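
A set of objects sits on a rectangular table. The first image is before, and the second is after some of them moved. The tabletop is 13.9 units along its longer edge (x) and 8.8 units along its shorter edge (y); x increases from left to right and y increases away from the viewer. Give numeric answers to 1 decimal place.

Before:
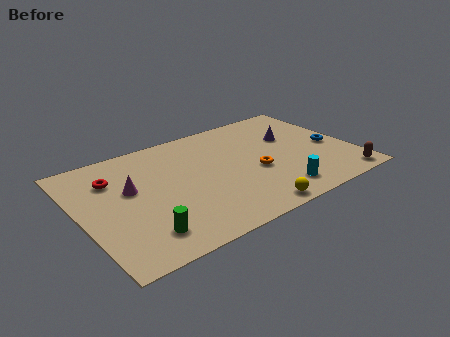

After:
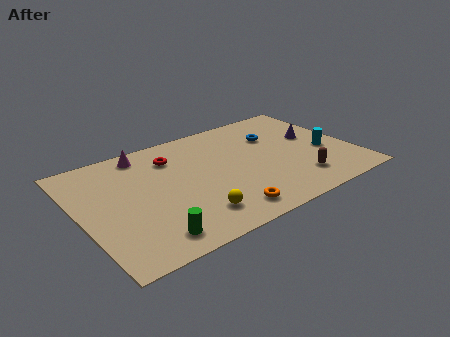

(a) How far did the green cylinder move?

0.5

The green cylinder was near (2.6, 1.7) before and (2.9, 1.3) after, so it travelled √(0.3² + 0.4²) ≈ 0.5 units.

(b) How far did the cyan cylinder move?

3.7

From (9.5, 1.5) to (12.5, 3.6), the cyan cylinder covered √(3.0² + 2.1²) ≈ 3.7 units.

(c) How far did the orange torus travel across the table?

3.1

The orange torus moved from about (8.8, 3.6) to (6.7, 1.3), a distance of √(2.1² + 2.3²) ≈ 3.1.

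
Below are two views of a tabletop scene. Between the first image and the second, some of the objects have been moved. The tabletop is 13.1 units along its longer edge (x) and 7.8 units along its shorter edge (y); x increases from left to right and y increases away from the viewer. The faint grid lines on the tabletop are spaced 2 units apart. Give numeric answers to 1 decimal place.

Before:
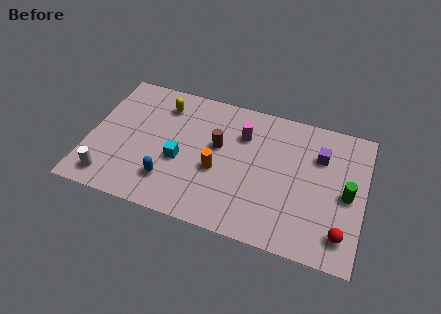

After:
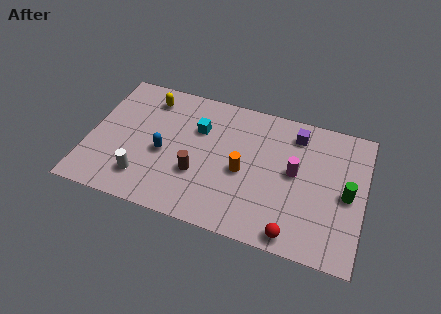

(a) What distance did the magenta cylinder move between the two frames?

3.0

The magenta cylinder moved from about (7.2, 5.6) to (9.8, 4.2), a distance of √(2.6² + 1.4²) ≈ 3.0.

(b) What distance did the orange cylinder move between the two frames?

1.2

From (6.2, 3.2) to (7.4, 3.5), the orange cylinder covered √(1.2² + 0.3²) ≈ 1.2 units.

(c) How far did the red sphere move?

2.3

From (12.2, 1.5) to (10.0, 0.8), the red sphere covered √(2.2² + 0.7²) ≈ 2.3 units.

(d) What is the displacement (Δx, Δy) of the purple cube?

(-1.2, 0.9)

The purple cube was at about (10.9, 5.5) and moved to about (9.7, 6.4).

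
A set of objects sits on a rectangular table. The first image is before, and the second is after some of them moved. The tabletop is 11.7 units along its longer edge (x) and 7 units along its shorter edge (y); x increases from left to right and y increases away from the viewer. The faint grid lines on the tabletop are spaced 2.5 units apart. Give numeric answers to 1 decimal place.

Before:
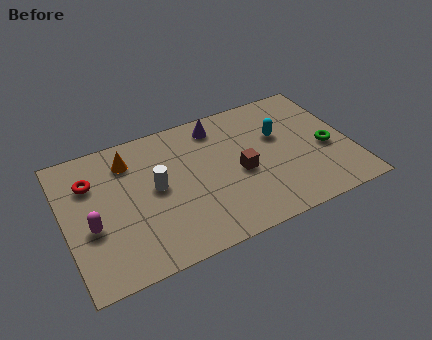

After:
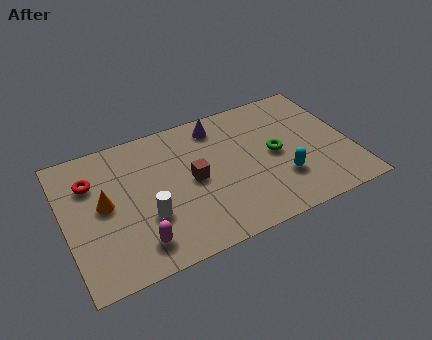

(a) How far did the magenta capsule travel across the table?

2.3

From (1.0, 2.8) to (2.7, 1.3), the magenta capsule covered √(1.7² + 1.5²) ≈ 2.3 units.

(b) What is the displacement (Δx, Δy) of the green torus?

(-2.1, 0.5)

The green torus started near (10.7, 3.0) and ended near (8.6, 3.5).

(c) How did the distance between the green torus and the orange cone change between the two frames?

-1.3

The distance was about 8.3 in the first image and 7.0 in the second, so they moved 1.3 units closer together.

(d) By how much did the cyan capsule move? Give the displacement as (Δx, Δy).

(-0.2, -2.3)

The cyan capsule started near (8.9, 4.4) and ended near (8.7, 2.1).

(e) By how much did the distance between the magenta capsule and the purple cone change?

-0.3

The distance was about 6.3 in the first image and 6.0 in the second, so they moved 0.3 units closer together.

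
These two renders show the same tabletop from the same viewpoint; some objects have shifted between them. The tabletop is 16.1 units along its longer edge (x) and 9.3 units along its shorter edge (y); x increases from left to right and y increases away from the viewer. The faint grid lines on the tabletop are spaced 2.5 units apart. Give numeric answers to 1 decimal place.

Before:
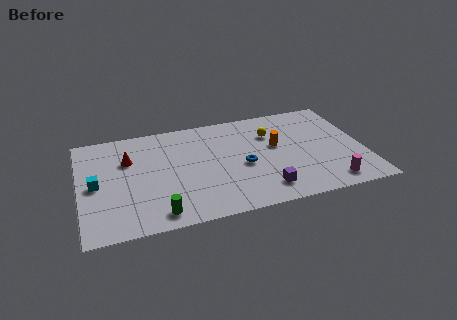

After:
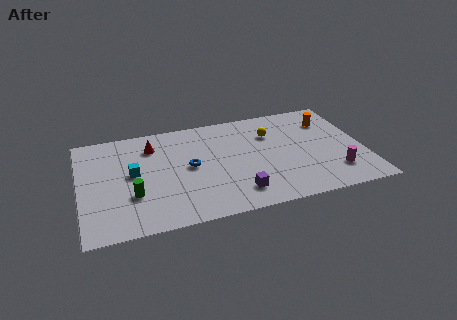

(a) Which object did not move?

the yellow sphere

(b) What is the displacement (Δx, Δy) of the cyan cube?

(2.1, 0.5)

The cyan cube was at about (0.9, 4.5) and moved to about (3.0, 5.0).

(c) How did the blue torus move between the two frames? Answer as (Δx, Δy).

(-3.0, 0.7)

The blue torus was at about (9.2, 4.1) and moved to about (6.2, 4.8).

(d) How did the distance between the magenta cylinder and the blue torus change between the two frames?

+3.0

Before: roughly 5.5 units apart; after: 8.5. That's 3.0 units further apart.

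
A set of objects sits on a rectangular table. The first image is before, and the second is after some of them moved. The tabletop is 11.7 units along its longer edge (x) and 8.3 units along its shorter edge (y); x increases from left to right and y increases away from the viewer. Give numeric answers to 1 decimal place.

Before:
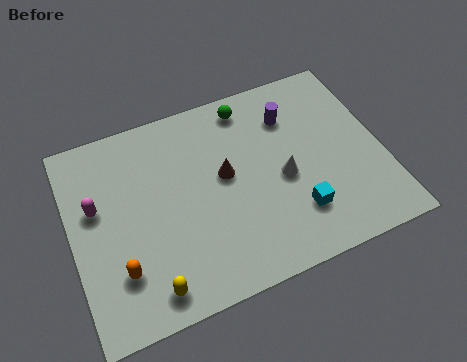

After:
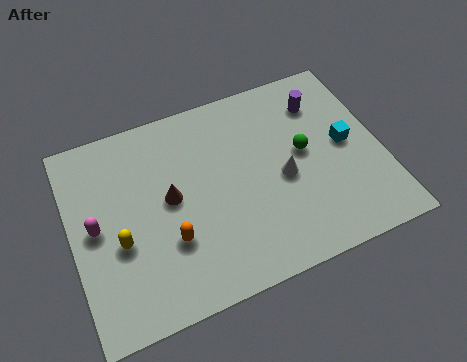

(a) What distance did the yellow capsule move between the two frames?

2.4

From (2.6, 1.1) to (1.7, 3.3), the yellow capsule covered √(0.9² + 2.2²) ≈ 2.4 units.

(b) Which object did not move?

the white cone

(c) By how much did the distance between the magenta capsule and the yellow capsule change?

-3.0

Before: roughly 4.2 units apart; after: 1.2. That's 3.0 units closer together.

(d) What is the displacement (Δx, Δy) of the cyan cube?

(2.2, 2.2)

From the two frames, the cyan cube sits at roughly (8.2, 2.1) before and (10.4, 4.3) after.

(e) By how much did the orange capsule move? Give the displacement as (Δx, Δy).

(1.9, 0.5)

The orange capsule started near (1.6, 2.2) and ended near (3.5, 2.7).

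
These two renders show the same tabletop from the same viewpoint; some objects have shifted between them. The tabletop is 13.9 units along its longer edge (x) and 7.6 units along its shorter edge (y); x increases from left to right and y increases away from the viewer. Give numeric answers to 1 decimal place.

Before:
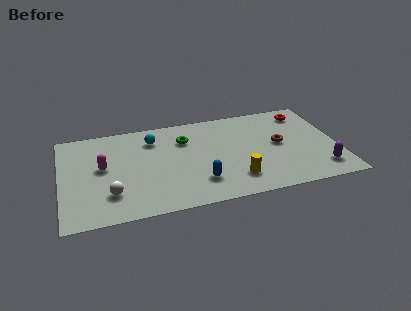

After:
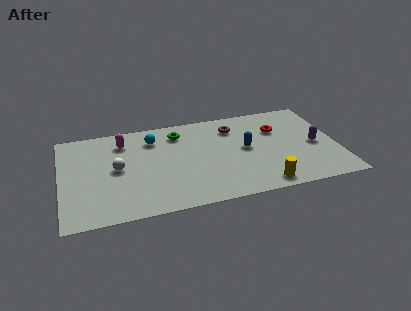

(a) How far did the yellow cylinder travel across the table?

1.5

From (8.6, 1.7) to (9.9, 0.9), the yellow cylinder covered √(1.3² + 0.8²) ≈ 1.5 units.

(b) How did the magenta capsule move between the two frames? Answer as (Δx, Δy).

(1.1, 1.8)

The magenta capsule started near (2.1, 4.2) and ended near (3.2, 6.0).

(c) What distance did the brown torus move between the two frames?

2.9

The brown torus was near (11.0, 4.0) before and (8.8, 5.9) after, so it travelled √(2.2² + 1.9²) ≈ 2.9 units.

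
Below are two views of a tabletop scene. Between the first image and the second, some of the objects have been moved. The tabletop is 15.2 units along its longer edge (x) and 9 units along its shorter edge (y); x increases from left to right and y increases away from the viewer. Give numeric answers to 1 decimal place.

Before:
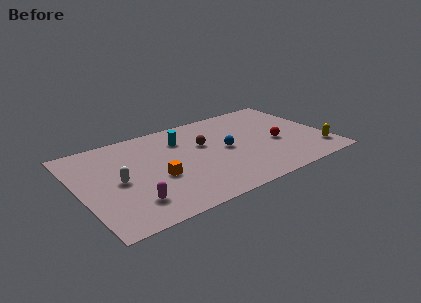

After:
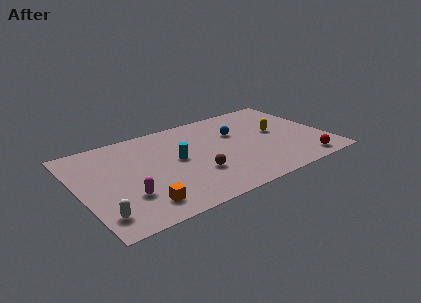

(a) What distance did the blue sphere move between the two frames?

1.7

The blue sphere moved from about (9.0, 4.5) to (9.9, 5.9), a distance of √(0.9² + 1.4²) ≈ 1.7.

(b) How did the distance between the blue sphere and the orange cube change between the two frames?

+3.4

The distance was about 4.5 in the first image and 7.9 in the second, so they moved 3.4 units further apart.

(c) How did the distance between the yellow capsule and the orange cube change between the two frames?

-0.4

The distance was about 10.0 in the first image and 9.6 in the second, so they moved 0.4 units closer together.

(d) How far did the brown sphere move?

2.8

The brown sphere was near (7.8, 5.6) before and (6.9, 2.9) after, so it travelled √(0.9² + 2.7²) ≈ 2.8 units.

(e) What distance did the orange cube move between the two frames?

2.4

The orange cube moved from about (4.6, 3.6) to (3.3, 1.6), a distance of √(1.3² + 2.0²) ≈ 2.4.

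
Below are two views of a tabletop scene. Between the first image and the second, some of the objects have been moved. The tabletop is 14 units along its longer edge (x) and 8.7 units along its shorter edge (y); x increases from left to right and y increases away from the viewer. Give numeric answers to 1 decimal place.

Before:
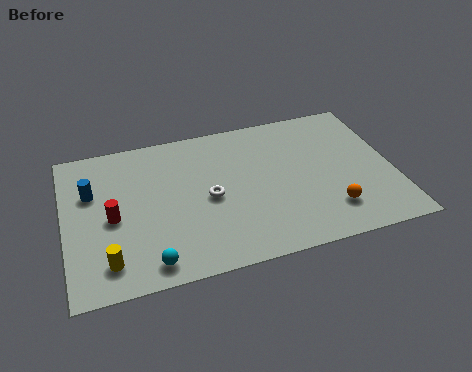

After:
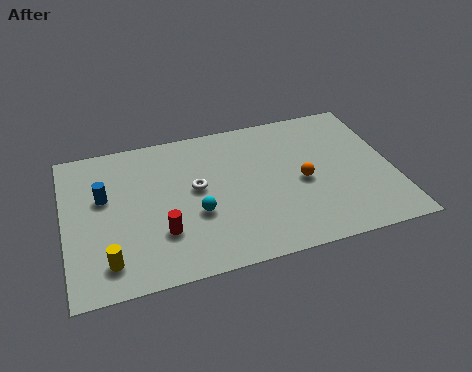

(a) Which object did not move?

the yellow cylinder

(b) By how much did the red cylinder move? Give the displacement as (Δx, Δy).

(2.0, -1.4)

From the two frames, the red cylinder sits at roughly (2.0, 4.0) before and (4.0, 2.6) after.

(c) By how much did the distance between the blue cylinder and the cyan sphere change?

-0.8

Before: roughly 5.1 units apart; after: 4.3. That's 0.8 units closer together.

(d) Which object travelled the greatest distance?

the cyan sphere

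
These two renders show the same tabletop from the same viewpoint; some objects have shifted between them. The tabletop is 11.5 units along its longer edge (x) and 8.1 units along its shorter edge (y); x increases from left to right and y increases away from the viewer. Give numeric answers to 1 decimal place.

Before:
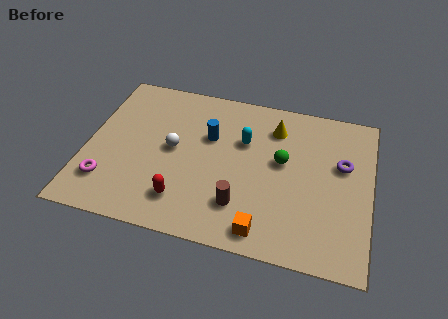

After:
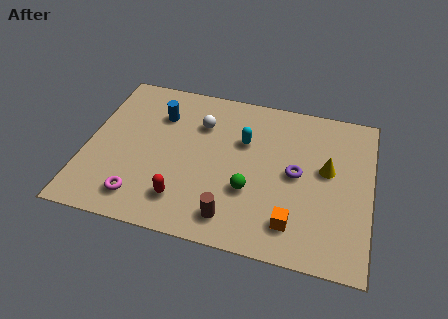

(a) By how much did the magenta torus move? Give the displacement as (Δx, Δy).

(1.4, -0.5)

The magenta torus was at about (1.0, 1.9) and moved to about (2.4, 1.4).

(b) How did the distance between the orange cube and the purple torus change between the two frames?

-2.4

They were about 4.9 units apart before and 2.5 after — 2.4 units closer together.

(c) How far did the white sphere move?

1.9

The white sphere moved from about (3.5, 4.2) to (4.5, 5.8), a distance of √(1.0² + 1.6²) ≈ 1.9.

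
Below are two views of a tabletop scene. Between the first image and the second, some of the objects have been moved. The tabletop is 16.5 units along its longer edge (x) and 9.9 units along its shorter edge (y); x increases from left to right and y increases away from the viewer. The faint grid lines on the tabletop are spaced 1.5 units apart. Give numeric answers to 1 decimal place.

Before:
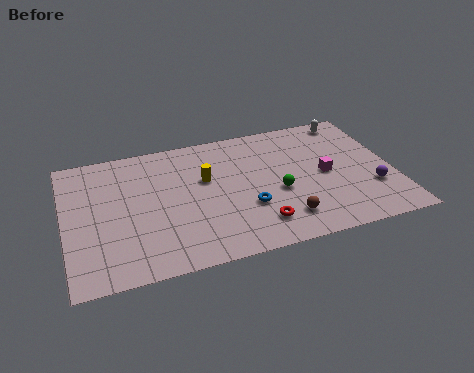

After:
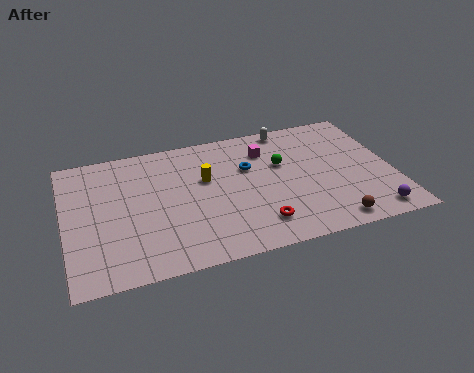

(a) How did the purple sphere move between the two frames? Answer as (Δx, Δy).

(-0.2, -1.9)

From the two frames, the purple sphere sits at roughly (15.3, 3.1) before and (15.1, 1.2) after.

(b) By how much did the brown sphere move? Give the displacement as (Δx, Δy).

(2.3, -0.9)

From the two frames, the brown sphere sits at roughly (10.7, 2.0) before and (13.0, 1.1) after.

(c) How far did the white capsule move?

3.2

From (14.8, 8.8) to (11.6, 9.0), the white capsule covered √(3.2² + 0.2²) ≈ 3.2 units.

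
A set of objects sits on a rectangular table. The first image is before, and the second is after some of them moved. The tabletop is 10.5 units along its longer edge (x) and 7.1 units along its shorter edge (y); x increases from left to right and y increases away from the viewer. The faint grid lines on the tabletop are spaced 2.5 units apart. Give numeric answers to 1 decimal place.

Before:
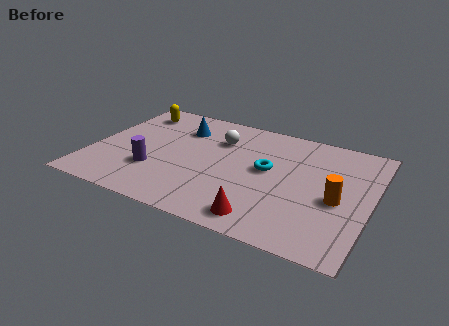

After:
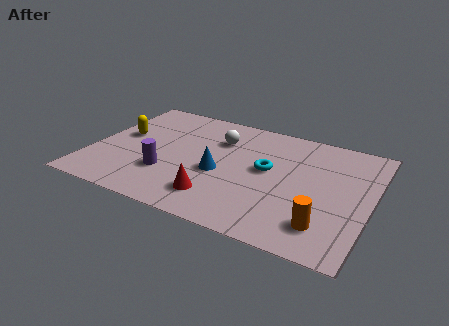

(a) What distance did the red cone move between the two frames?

1.9

From (6.8, 1.0) to (5.0, 1.5), the red cone covered √(1.8² + 0.5²) ≈ 1.9 units.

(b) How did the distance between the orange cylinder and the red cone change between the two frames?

+0.7

The distance was about 3.3 in the first image and 4.0 in the second, so they moved 0.7 units further apart.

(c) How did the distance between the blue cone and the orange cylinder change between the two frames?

-2.2

Before: roughly 6.6 units apart; after: 4.4. That's 2.2 units closer together.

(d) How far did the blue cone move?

2.9

The blue cone moved from about (3.1, 5.3) to (4.9, 3.0), a distance of √(1.8² + 2.3²) ≈ 2.9.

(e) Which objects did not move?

the white sphere and the cyan torus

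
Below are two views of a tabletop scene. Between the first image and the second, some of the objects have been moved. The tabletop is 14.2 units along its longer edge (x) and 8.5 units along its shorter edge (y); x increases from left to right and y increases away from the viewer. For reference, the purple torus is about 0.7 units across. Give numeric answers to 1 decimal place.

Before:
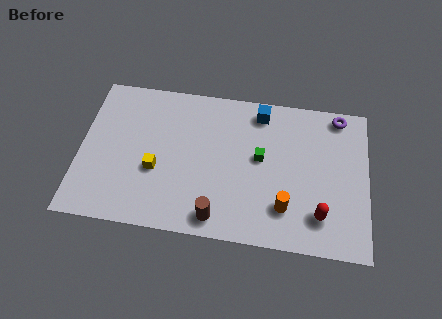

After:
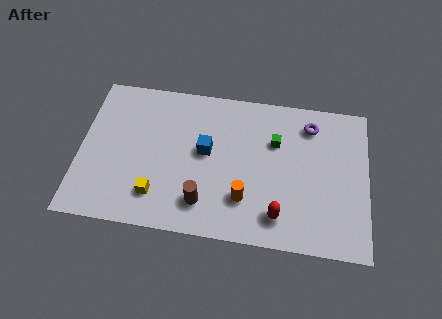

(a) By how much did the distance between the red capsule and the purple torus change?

-0.3

Before: roughly 5.8 units apart; after: 5.5. That's 0.3 units closer together.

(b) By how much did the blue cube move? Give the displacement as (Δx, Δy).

(-2.6, -2.6)

From the two frames, the blue cube sits at roughly (8.8, 7.3) before and (6.2, 4.7) after.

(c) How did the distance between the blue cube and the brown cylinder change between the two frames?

-3.6

Before: roughly 6.5 units apart; after: 2.9. That's 3.6 units closer together.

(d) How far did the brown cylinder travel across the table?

1.0

The brown cylinder was near (6.9, 1.1) before and (6.2, 1.8) after, so it travelled √(0.7² + 0.7²) ≈ 1.0 units.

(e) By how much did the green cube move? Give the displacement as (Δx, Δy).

(0.7, 1.0)

The green cube was at about (8.9, 4.7) and moved to about (9.6, 5.7).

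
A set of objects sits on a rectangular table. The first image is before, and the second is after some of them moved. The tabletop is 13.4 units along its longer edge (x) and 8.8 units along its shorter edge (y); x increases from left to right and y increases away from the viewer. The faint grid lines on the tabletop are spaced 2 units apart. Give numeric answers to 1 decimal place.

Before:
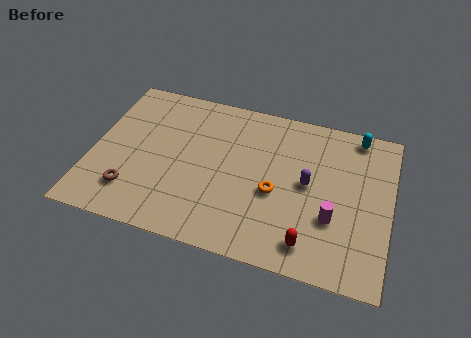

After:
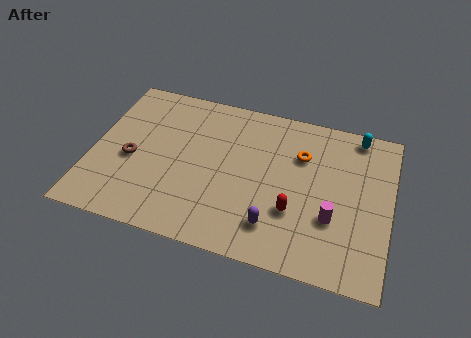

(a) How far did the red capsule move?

1.7

The red capsule moved from about (10.0, 1.4) to (9.2, 2.9), a distance of √(0.8² + 1.5²) ≈ 1.7.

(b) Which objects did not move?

the magenta cylinder and the cyan capsule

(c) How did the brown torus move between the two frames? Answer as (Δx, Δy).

(-0.2, 1.8)

From the two frames, the brown torus sits at roughly (2.0, 2.0) before and (1.8, 3.8) after.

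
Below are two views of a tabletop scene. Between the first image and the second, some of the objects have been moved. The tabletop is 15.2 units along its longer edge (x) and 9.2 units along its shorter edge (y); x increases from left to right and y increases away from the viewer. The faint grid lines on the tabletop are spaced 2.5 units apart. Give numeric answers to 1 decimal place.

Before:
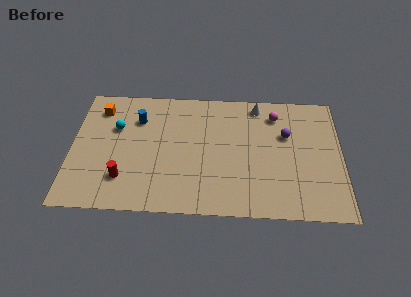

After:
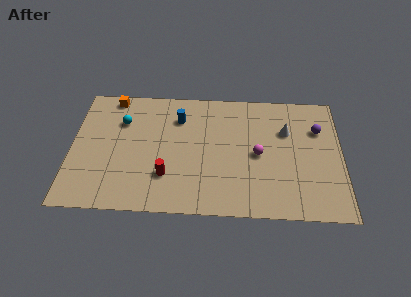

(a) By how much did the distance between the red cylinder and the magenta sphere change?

-4.5

The distance was about 9.9 in the first image and 5.4 in the second, so they moved 4.5 units closer together.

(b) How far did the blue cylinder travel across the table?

2.3

From (3.7, 6.7) to (6.0, 6.9), the blue cylinder covered √(2.3² + 0.2²) ≈ 2.3 units.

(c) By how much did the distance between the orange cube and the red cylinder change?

+1.2

They were about 5.3 units apart before and 6.5 after — 1.2 units further apart.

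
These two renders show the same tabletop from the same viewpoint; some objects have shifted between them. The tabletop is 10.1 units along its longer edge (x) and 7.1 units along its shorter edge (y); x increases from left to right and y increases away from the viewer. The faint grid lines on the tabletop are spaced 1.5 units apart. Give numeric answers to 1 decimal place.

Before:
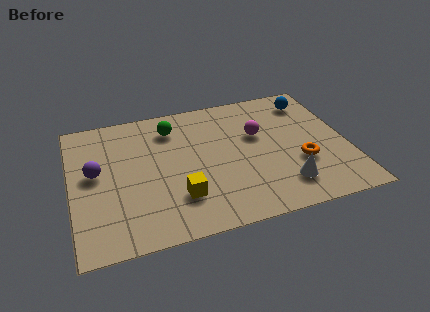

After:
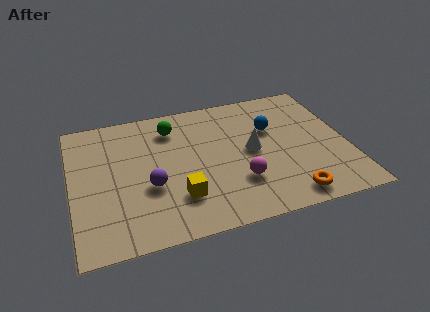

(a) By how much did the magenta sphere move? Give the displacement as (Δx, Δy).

(-0.9, -2.3)

From the two frames, the magenta sphere sits at roughly (6.9, 4.4) before and (6.0, 2.1) after.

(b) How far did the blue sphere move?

2.0

The blue sphere was near (9.0, 5.8) before and (7.4, 4.6) after, so it travelled √(1.6² + 1.2²) ≈ 2.0 units.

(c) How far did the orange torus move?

1.7

The orange torus moved from about (8.3, 2.5) to (7.7, 0.9), a distance of √(0.6² + 1.6²) ≈ 1.7.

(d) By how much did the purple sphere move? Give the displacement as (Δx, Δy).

(1.9, -1.2)

From the two frames, the purple sphere sits at roughly (0.9, 3.9) before and (2.8, 2.7) after.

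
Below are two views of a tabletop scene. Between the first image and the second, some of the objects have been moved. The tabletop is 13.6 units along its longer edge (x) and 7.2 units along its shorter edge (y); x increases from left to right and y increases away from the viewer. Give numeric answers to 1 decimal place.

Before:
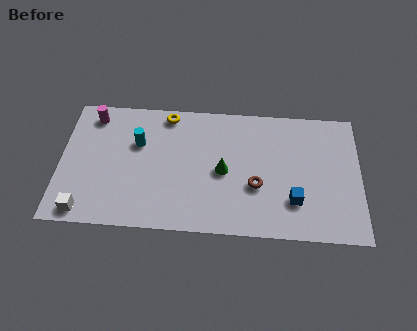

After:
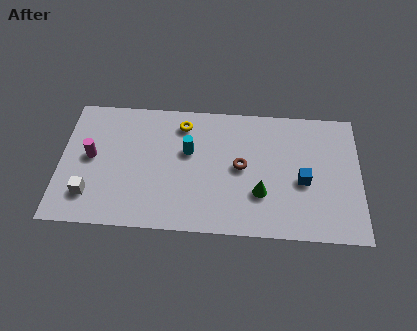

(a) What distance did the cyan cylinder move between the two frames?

2.3

From (3.5, 4.7) to (5.8, 4.4), the cyan cylinder covered √(2.3² + 0.3²) ≈ 2.3 units.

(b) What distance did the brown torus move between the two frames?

1.2

The brown torus was near (8.9, 2.7) before and (8.2, 3.7) after, so it travelled √(0.7² + 1.0²) ≈ 1.2 units.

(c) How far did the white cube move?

0.9

From (1.2, 0.8) to (1.4, 1.7), the white cube covered √(0.2² + 0.9²) ≈ 0.9 units.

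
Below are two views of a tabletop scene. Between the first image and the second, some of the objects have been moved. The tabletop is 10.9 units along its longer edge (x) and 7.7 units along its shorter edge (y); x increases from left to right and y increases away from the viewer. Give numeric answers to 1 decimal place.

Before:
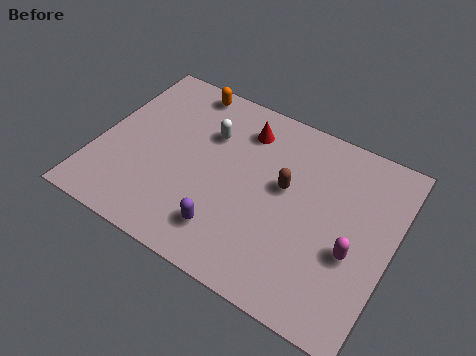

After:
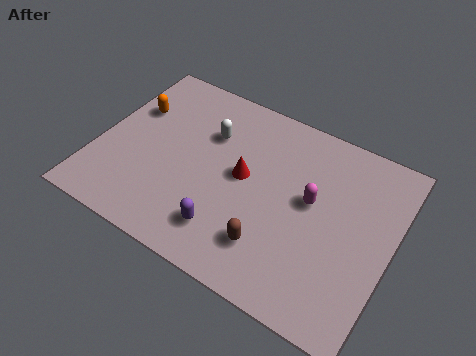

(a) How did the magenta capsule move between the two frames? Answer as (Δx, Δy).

(-1.7, 1.3)

The magenta capsule started near (9.6, 3.0) and ended near (7.9, 4.3).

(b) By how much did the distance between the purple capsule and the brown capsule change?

-1.7

The distance was about 3.3 in the first image and 1.6 in the second, so they moved 1.7 units closer together.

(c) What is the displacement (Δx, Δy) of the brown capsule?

(-0.1, -2.6)

The brown capsule started near (6.9, 4.4) and ended near (6.8, 1.8).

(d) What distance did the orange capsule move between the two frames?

2.5

From (2.7, 6.9) to (1.0, 5.1), the orange capsule covered √(1.7² + 1.8²) ≈ 2.5 units.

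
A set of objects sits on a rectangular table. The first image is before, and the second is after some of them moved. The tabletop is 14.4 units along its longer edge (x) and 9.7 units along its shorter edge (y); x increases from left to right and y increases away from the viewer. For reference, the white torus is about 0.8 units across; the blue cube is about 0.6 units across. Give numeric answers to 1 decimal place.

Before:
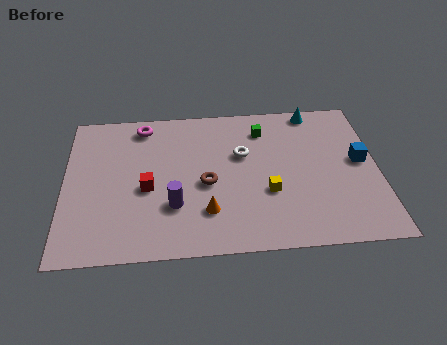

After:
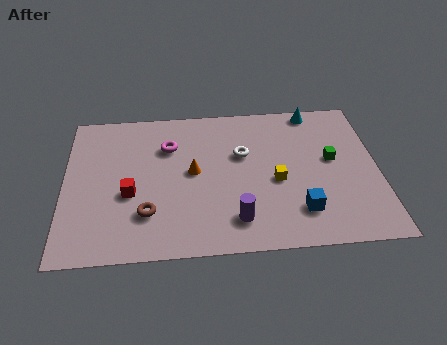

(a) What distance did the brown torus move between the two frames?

3.2

The brown torus was near (6.5, 4.3) before and (3.8, 2.6) after, so it travelled √(2.7² + 1.7²) ≈ 3.2 units.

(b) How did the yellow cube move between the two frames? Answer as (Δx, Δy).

(0.4, 0.7)

The yellow cube started near (9.3, 3.5) and ended near (9.7, 4.2).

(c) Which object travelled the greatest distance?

the blue cube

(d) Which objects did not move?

the cyan cone and the white torus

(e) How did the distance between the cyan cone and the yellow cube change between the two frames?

-0.8

They were about 5.8 units apart before and 5.0 after — 0.8 units closer together.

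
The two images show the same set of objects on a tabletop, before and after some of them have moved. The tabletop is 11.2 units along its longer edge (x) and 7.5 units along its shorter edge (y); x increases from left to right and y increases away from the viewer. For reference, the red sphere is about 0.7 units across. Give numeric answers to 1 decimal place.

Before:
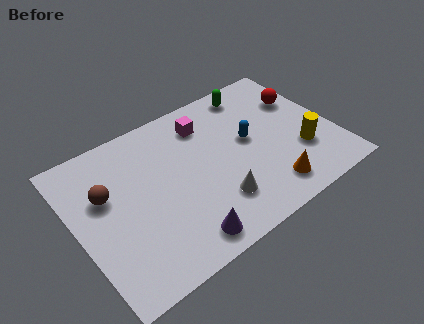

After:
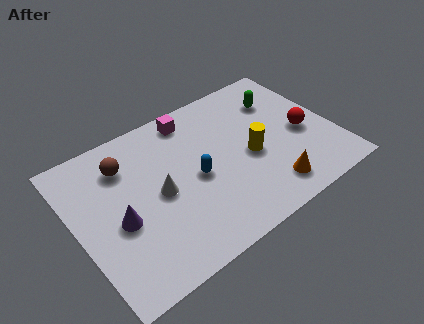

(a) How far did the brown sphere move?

1.4

The brown sphere was near (1.4, 4.7) before and (2.4, 5.7) after, so it travelled √(1.0² + 1.0²) ≈ 1.4 units.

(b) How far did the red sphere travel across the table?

1.8

The red sphere moved from about (10.2, 5.1) to (9.9, 3.3), a distance of √(0.3² + 1.8²) ≈ 1.8.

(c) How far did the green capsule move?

1.4

From (8.3, 6.5) to (9.3, 5.5), the green capsule covered √(1.0² + 1.0²) ≈ 1.4 units.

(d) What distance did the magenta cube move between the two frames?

0.8

From (6.0, 5.9) to (5.5, 6.5), the magenta cube covered √(0.5² + 0.6²) ≈ 0.8 units.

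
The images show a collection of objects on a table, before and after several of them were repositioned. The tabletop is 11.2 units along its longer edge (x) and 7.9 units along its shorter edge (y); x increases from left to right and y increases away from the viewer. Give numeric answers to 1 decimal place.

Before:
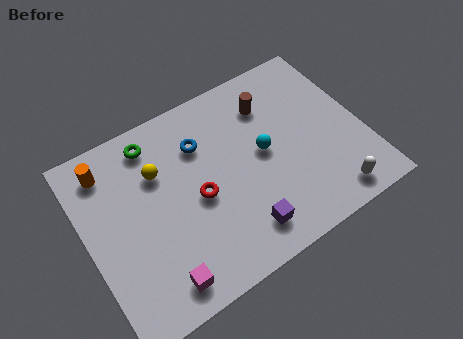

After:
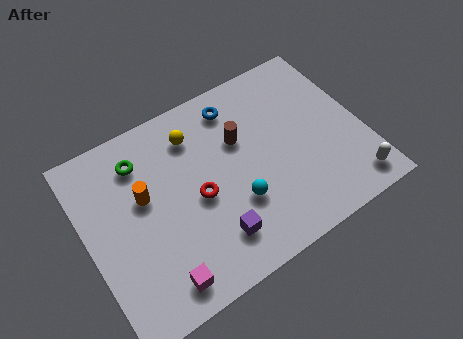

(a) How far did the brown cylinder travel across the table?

1.7

From (7.8, 6.0) to (6.4, 5.1), the brown cylinder covered √(1.4² + 0.9²) ≈ 1.7 units.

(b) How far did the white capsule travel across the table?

0.9

From (9.4, 1.0) to (10.3, 1.1), the white capsule covered √(0.9² + 0.1²) ≈ 0.9 units.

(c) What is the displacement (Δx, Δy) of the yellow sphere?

(1.6, 0.8)

The yellow sphere started near (3.1, 5.4) and ended near (4.7, 6.2).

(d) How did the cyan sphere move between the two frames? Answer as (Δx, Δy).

(-1.4, -1.5)

From the two frames, the cyan sphere sits at roughly (7.2, 4.1) before and (5.8, 2.6) after.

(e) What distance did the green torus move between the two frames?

0.8

The green torus was near (3.1, 6.7) before and (2.5, 6.2) after, so it travelled √(0.6² + 0.5²) ≈ 0.8 units.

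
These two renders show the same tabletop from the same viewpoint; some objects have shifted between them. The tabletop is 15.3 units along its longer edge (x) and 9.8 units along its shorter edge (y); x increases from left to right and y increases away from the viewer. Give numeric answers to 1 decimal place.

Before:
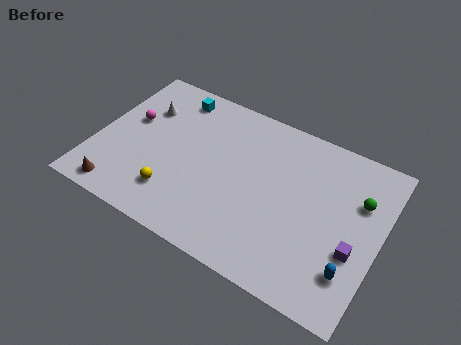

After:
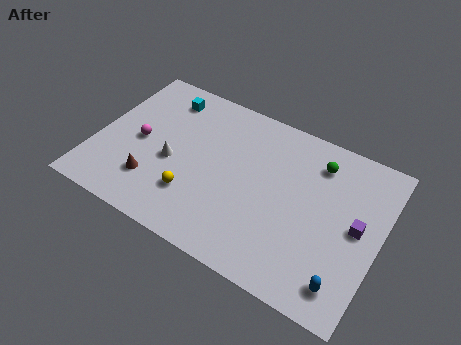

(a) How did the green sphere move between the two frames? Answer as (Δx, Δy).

(-2.4, 1.2)

The green sphere was at about (14.0, 6.6) and moved to about (11.6, 7.8).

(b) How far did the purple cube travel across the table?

1.4

From (14.1, 3.6) to (14.1, 5.0), the purple cube covered √(0.0² + 1.4²) ≈ 1.4 units.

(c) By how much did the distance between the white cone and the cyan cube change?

+2.0

They were about 2.1 units apart before and 4.1 after — 2.0 units further apart.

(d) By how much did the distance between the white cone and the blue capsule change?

-2.7

They were about 12.7 units apart before and 10.0 after — 2.7 units closer together.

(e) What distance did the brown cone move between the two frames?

2.1

From (1.8, 1.1) to (3.4, 2.5), the brown cone covered √(1.6² + 1.4²) ≈ 2.1 units.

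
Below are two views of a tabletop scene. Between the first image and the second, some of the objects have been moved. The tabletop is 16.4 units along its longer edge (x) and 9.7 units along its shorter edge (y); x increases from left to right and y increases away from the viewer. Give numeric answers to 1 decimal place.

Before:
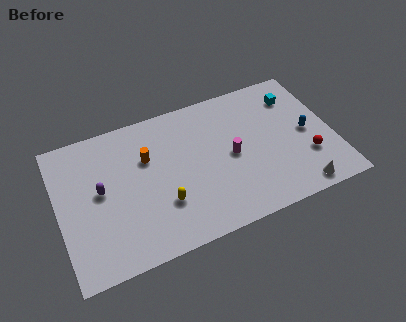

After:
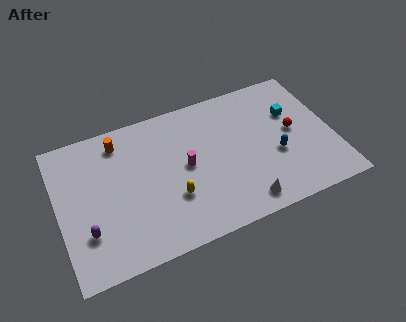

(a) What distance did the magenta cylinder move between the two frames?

2.7

The magenta cylinder was near (10.3, 4.7) before and (7.6, 5.0) after, so it travelled √(2.7² + 0.3²) ≈ 2.7 units.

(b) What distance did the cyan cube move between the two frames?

1.1

The cyan cube was near (14.5, 7.5) before and (14.2, 6.4) after, so it travelled √(0.3² + 1.1²) ≈ 1.1 units.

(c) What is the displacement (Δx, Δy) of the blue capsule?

(-2.0, -0.9)

The blue capsule started near (14.9, 4.7) and ended near (12.9, 3.8).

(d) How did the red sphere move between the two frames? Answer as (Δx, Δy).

(-0.6, 2.1)

From the two frames, the red sphere sits at roughly (14.7, 3.0) before and (14.1, 5.1) after.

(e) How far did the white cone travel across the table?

3.3

The white cone moved from about (13.9, 1.0) to (10.6, 1.3), a distance of √(3.3² + 0.3²) ≈ 3.3.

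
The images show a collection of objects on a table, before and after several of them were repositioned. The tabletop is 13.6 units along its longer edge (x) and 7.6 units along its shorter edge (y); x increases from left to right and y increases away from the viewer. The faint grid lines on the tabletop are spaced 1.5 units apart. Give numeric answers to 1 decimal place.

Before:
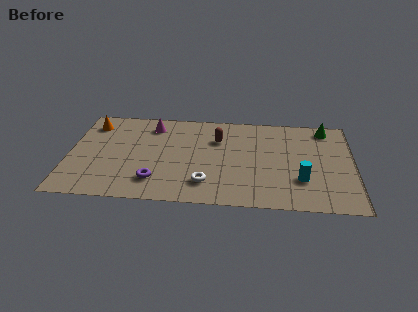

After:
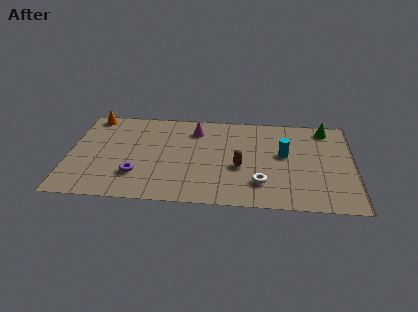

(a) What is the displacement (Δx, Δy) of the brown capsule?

(1.1, -2.2)

From the two frames, the brown capsule sits at roughly (7.1, 5.3) before and (8.2, 3.1) after.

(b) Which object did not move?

the green cone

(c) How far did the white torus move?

2.6

The white torus was near (6.6, 1.7) before and (9.2, 1.9) after, so it travelled √(2.6² + 0.2²) ≈ 2.6 units.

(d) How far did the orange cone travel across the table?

0.7

The orange cone moved from about (1.0, 6.1) to (1.0, 6.8), a distance of √(0.0² + 0.7²) ≈ 0.7.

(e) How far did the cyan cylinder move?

2.2

The cyan cylinder moved from about (11.1, 2.3) to (10.3, 4.3), a distance of √(0.8² + 2.0²) ≈ 2.2.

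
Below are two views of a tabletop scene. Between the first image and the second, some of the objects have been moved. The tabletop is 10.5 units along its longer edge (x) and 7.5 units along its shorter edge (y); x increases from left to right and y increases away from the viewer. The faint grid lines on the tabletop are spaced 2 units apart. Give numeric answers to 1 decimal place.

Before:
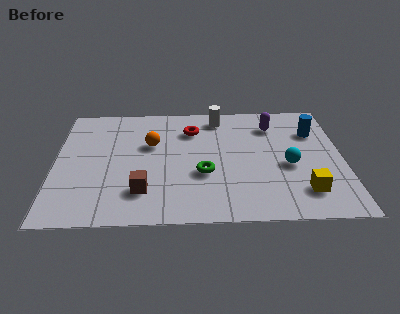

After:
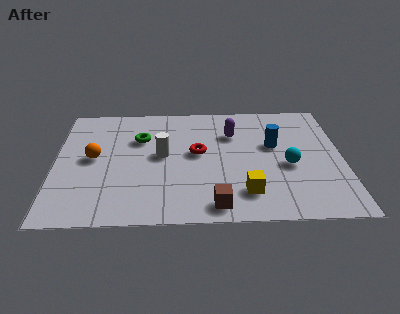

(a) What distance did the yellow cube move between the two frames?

2.1

From (9.0, 1.6) to (6.9, 1.6), the yellow cube covered √(2.1² + 0.0²) ≈ 2.1 units.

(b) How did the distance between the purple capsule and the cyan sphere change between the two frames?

+0.3

They were about 2.6 units apart before and 2.9 after — 0.3 units further apart.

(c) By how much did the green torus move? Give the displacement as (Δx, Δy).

(-2.3, 2.3)

The green torus started near (5.4, 2.8) and ended near (3.1, 5.1).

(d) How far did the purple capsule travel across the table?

1.6

From (8.0, 5.8) to (6.5, 5.3), the purple capsule covered √(1.5² + 0.5²) ≈ 1.6 units.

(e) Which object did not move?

the cyan sphere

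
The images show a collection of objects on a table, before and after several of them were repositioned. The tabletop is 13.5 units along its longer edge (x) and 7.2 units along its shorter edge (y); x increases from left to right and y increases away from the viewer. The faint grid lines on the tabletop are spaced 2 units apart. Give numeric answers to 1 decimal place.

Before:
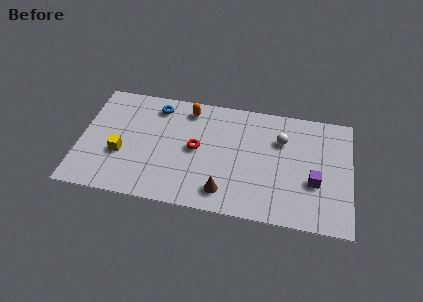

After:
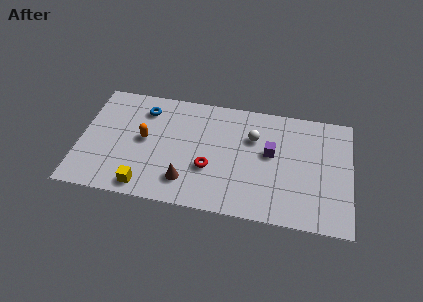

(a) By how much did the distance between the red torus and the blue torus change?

+1.5

Before: roughly 3.1 units apart; after: 4.6. That's 1.5 units further apart.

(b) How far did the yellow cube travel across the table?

2.2

The yellow cube moved from about (2.1, 2.7) to (3.4, 0.9), a distance of √(1.3² + 1.8²) ≈ 2.2.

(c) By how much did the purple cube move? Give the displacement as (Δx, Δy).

(-2.2, 1.4)

The purple cube started near (11.7, 2.7) and ended near (9.5, 4.1).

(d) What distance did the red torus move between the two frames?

1.3

From (5.8, 3.7) to (6.5, 2.6), the red torus covered √(0.7² + 1.1²) ≈ 1.3 units.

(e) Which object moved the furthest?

the orange capsule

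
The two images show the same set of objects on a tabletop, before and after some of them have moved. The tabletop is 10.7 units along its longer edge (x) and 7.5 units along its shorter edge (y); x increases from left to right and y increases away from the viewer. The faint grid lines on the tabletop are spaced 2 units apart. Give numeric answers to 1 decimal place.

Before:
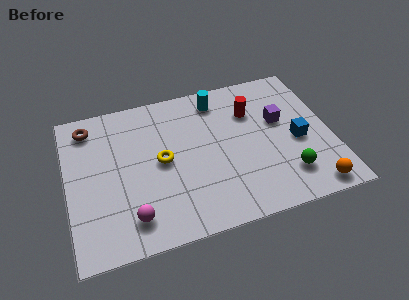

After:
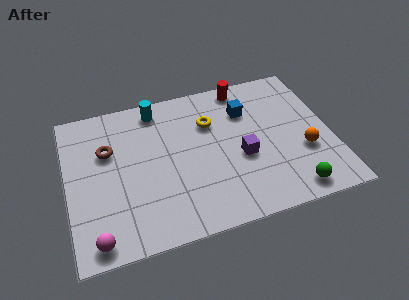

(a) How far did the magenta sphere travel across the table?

1.5

From (2.4, 1.4) to (1.0, 0.8), the magenta sphere covered √(1.4² + 0.6²) ≈ 1.5 units.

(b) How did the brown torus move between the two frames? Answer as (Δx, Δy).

(0.7, -1.4)

From the two frames, the brown torus sits at roughly (1.0, 6.3) before and (1.7, 4.9) after.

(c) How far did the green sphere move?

0.8

The green sphere was near (8.7, 1.7) before and (8.8, 0.9) after, so it travelled √(0.1² + 0.8²) ≈ 0.8 units.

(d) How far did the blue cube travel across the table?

2.8

From (9.3, 3.3) to (7.4, 5.4), the blue cube covered √(1.9² + 2.1²) ≈ 2.8 units.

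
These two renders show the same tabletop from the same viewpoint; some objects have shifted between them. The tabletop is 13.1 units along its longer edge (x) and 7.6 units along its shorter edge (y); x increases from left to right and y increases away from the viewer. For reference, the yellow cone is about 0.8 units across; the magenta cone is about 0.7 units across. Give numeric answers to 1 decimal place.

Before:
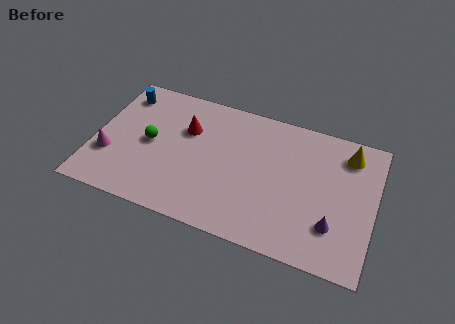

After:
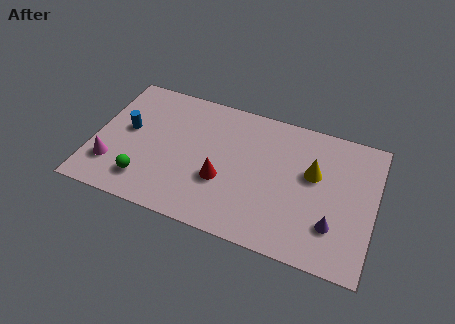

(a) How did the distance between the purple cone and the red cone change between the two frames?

-2.5

The distance was about 7.7 in the first image and 5.2 in the second, so they moved 2.5 units closer together.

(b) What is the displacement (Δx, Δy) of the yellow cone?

(-1.5, -1.6)

From the two frames, the yellow cone sits at roughly (11.7, 6.2) before and (10.2, 4.6) after.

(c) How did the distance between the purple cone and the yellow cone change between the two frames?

-1.4

Before: roughly 4.1 units apart; after: 2.7. That's 1.4 units closer together.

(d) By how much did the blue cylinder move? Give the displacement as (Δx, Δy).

(0.5, -2.0)

From the two frames, the blue cylinder sits at roughly (1.0, 6.2) before and (1.5, 4.2) after.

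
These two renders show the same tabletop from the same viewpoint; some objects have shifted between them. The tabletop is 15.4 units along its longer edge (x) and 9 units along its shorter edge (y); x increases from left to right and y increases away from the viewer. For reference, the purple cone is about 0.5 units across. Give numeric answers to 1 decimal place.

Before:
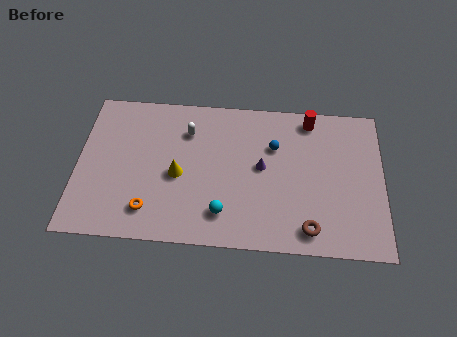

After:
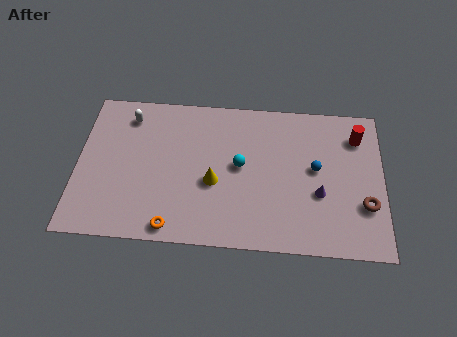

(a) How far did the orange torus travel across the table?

1.5

The orange torus moved from about (3.7, 1.8) to (4.9, 0.9), a distance of √(1.2² + 0.9²) ≈ 1.5.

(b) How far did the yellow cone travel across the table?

1.8

The yellow cone was near (5.1, 4.0) before and (6.9, 3.7) after, so it travelled √(1.8² + 0.3²) ≈ 1.8 units.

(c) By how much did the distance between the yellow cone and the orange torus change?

+0.8

They were about 2.6 units apart before and 3.4 after — 0.8 units further apart.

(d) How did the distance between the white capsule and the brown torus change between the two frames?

+4.6

Before: roughly 8.2 units apart; after: 12.8. That's 4.6 units further apart.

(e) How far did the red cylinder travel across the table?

2.6

The red cylinder was near (11.7, 7.9) before and (14.1, 7.0) after, so it travelled √(2.4² + 0.9²) ≈ 2.6 units.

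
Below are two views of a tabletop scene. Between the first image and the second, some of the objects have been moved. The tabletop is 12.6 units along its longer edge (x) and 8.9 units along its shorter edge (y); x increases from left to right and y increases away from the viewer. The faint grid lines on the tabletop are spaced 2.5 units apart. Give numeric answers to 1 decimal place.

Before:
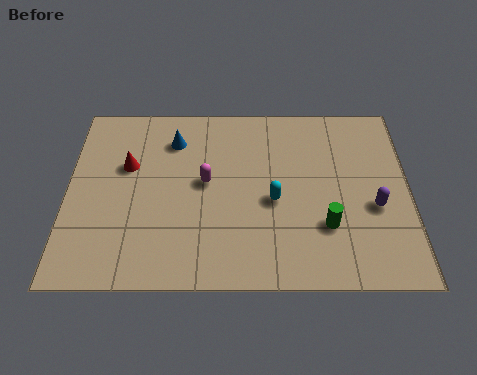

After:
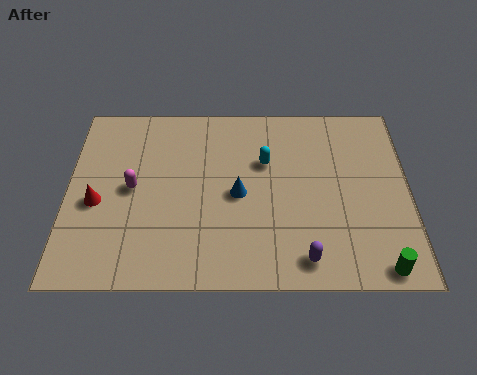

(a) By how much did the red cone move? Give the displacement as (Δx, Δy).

(-1.1, -1.8)

From the two frames, the red cone sits at roughly (2.2, 5.6) before and (1.1, 3.8) after.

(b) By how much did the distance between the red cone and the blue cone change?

+3.1

The distance was about 2.1 in the first image and 5.2 in the second, so they moved 3.1 units further apart.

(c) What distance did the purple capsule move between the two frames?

3.5

From (11.3, 3.6) to (8.7, 1.2), the purple capsule covered √(2.6² + 2.4²) ≈ 3.5 units.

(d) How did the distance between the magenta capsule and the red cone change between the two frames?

-1.5

Before: roughly 3.0 units apart; after: 1.5. That's 1.5 units closer together.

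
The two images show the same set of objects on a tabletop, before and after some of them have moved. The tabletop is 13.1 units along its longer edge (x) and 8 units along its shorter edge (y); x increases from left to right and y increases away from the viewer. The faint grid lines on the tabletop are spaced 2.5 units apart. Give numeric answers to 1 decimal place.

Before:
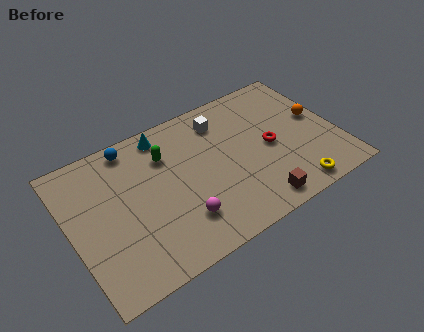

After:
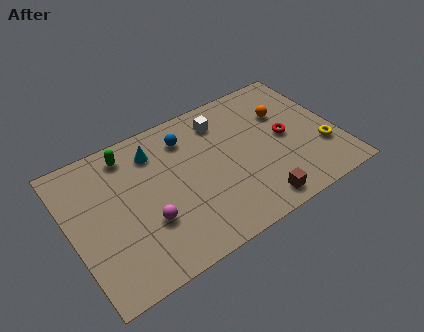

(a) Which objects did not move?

the white cube and the brown cube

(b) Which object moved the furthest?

the blue sphere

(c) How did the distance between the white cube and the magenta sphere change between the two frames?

+0.5

They were about 5.2 units apart before and 5.7 after — 0.5 units further apart.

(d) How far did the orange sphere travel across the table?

1.8

The orange sphere was near (12.3, 4.4) before and (10.8, 5.4) after, so it travelled √(1.5² + 1.0²) ≈ 1.8 units.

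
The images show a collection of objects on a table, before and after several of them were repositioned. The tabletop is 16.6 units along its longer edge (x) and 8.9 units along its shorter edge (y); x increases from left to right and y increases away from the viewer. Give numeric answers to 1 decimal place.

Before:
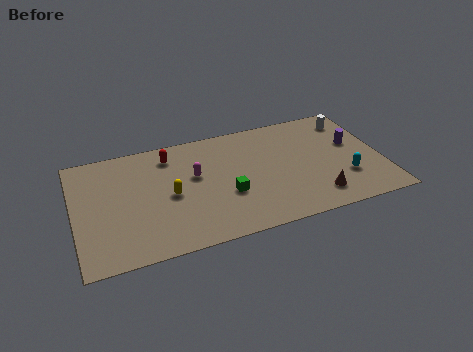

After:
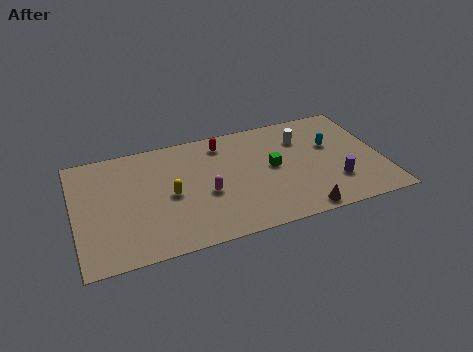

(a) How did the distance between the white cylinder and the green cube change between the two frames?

-5.7

Before: roughly 8.2 units apart; after: 2.5. That's 5.7 units closer together.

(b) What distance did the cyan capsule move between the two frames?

2.8

From (14.5, 2.7) to (14.0, 5.5), the cyan capsule covered √(0.5² + 2.8²) ≈ 2.8 units.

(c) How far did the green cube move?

3.0

From (8.1, 3.3) to (10.7, 4.7), the green cube covered √(2.6² + 1.4²) ≈ 3.0 units.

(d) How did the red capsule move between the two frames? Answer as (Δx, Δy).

(2.9, 0.1)

From the two frames, the red capsule sits at roughly (5.3, 7.3) before and (8.2, 7.4) after.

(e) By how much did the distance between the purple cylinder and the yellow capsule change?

-1.2

The distance was about 10.2 in the first image and 9.0 in the second, so they moved 1.2 units closer together.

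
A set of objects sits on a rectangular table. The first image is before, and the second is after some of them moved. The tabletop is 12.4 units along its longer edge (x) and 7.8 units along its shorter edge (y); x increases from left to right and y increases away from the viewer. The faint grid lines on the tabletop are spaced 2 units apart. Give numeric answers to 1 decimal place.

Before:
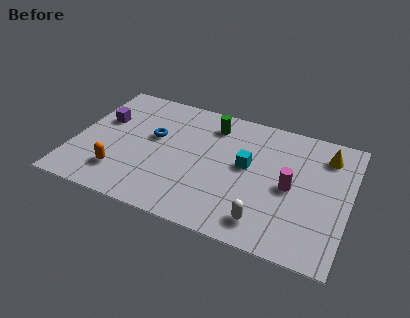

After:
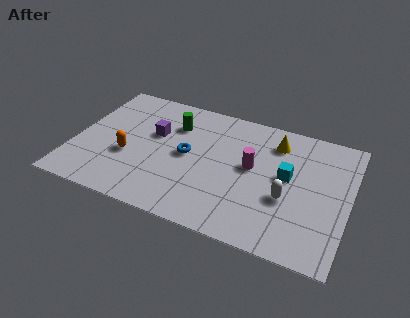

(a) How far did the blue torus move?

1.7

From (3.5, 4.6) to (5.1, 4.0), the blue torus covered √(1.6² + 0.6²) ≈ 1.7 units.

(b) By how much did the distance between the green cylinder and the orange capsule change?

-2.6

They were about 5.8 units apart before and 3.2 after — 2.6 units closer together.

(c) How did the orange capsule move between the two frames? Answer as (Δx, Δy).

(0.2, 1.2)

The orange capsule started near (2.3, 1.8) and ended near (2.5, 3.0).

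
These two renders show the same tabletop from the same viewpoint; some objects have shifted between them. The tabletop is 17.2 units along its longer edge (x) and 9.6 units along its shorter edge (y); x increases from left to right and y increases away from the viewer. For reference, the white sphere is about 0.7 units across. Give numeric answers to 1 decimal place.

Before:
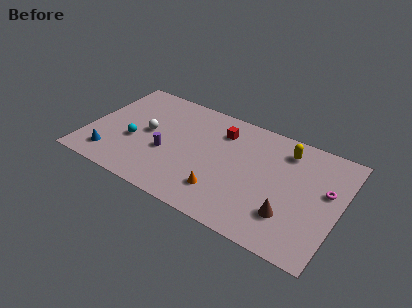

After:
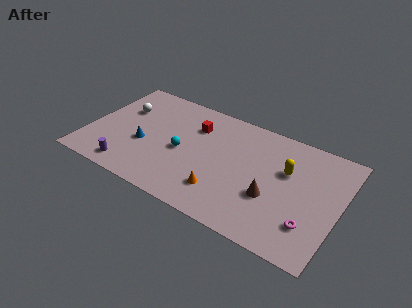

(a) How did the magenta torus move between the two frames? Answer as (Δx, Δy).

(-0.7, -3.2)

The magenta torus started near (16.2, 5.7) and ended near (15.5, 2.5).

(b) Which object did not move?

the orange cone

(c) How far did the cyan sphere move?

3.4

From (3.2, 3.8) to (6.5, 4.4), the cyan sphere covered √(3.3² + 0.6²) ≈ 3.4 units.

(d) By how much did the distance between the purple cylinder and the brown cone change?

+1.1

Before: roughly 8.7 units apart; after: 9.8. That's 1.1 units further apart.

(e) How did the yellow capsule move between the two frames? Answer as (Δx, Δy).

(0.3, -1.7)

The yellow capsule was at about (13.2, 7.8) and moved to about (13.5, 6.1).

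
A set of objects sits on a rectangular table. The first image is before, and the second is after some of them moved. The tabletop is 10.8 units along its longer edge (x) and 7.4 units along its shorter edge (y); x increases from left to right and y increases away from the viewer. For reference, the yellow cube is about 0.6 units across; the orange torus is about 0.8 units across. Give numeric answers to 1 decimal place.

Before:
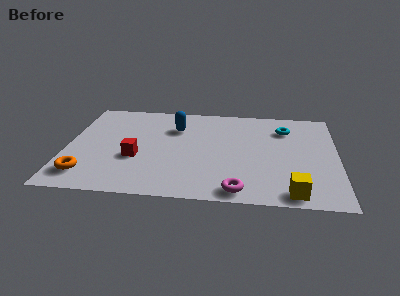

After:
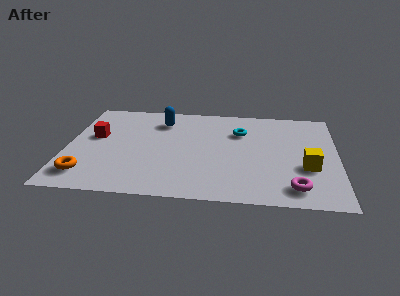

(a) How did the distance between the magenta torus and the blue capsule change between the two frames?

+1.9

They were about 5.2 units apart before and 7.1 after — 1.9 units further apart.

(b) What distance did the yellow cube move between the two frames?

2.0

From (9.0, 0.8) to (9.6, 2.7), the yellow cube covered √(0.6² + 1.9²) ≈ 2.0 units.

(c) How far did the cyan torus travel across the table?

1.8

From (8.7, 5.6) to (6.9, 5.2), the cyan torus covered √(1.8² + 0.4²) ≈ 1.8 units.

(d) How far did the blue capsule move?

0.8

The blue capsule moved from about (4.3, 5.3) to (3.7, 5.8), a distance of √(0.6² + 0.5²) ≈ 0.8.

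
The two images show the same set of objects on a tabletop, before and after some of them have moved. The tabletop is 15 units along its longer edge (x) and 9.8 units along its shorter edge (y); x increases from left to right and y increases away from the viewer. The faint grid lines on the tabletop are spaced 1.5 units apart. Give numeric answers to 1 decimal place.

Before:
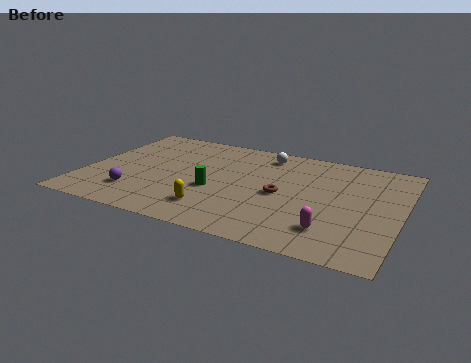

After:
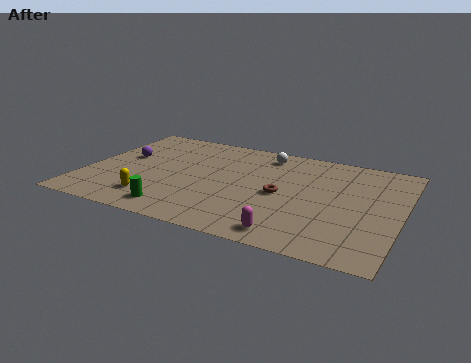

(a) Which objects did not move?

the white sphere and the brown torus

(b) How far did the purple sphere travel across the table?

3.6

The purple sphere moved from about (2.7, 2.3) to (1.6, 5.7), a distance of √(1.1² + 3.4²) ≈ 3.6.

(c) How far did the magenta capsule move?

2.1

From (12.0, 2.2) to (10.2, 1.2), the magenta capsule covered √(1.8² + 1.0²) ≈ 2.1 units.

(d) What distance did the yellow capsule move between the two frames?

2.9

The yellow capsule moved from about (6.5, 2.1) to (3.6, 2.0), a distance of √(2.9² + 0.1²) ≈ 2.9.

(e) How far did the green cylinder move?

2.9

From (6.3, 3.9) to (4.8, 1.4), the green cylinder covered √(1.5² + 2.5²) ≈ 2.9 units.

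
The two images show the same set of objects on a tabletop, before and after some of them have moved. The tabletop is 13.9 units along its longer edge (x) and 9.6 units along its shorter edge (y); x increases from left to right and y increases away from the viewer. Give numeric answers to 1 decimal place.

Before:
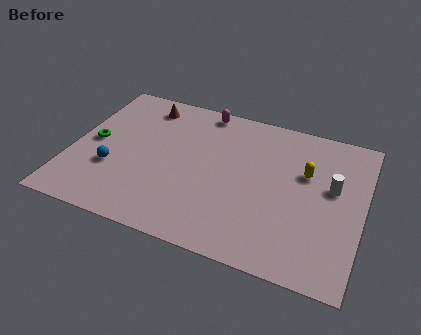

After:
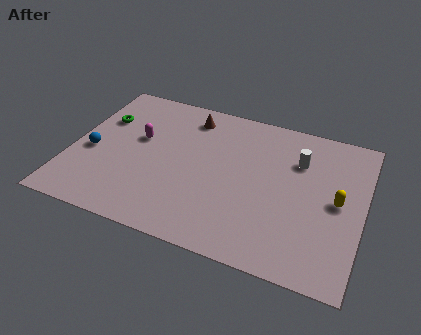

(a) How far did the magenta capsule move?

4.1

From (5.9, 8.7) to (3.1, 5.7), the magenta capsule covered √(2.8² + 3.0²) ≈ 4.1 units.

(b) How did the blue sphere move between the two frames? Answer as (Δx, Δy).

(-1.1, 0.8)

The blue sphere was at about (2.1, 3.3) and moved to about (1.0, 4.1).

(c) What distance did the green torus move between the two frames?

1.7

From (1.0, 4.8) to (1.2, 6.5), the green torus covered √(0.2² + 1.7²) ≈ 1.7 units.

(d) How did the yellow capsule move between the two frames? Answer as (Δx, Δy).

(1.6, -1.3)

From the two frames, the yellow capsule sits at roughly (11.1, 6.1) before and (12.7, 4.8) after.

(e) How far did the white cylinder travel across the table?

2.1

The white cylinder was near (12.4, 5.6) before and (10.7, 6.8) after, so it travelled √(1.7² + 1.2²) ≈ 2.1 units.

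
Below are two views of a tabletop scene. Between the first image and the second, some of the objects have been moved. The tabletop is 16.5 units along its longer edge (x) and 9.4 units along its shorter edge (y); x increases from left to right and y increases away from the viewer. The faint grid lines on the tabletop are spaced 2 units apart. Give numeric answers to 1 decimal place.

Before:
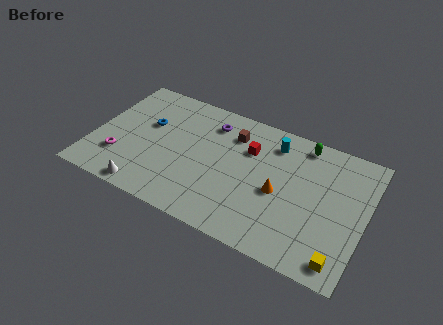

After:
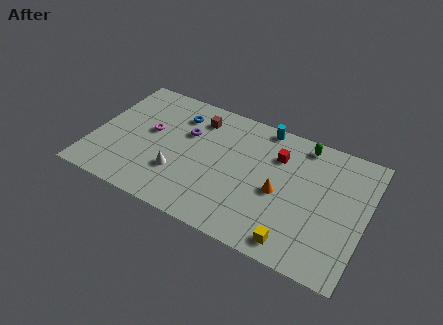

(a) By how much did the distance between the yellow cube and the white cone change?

-4.2

Before: roughly 11.7 units apart; after: 7.5. That's 4.2 units closer together.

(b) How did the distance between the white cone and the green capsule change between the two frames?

-2.6

They were about 11.4 units apart before and 8.8 after — 2.6 units closer together.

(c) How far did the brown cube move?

2.2

The brown cube moved from about (8.2, 7.2) to (6.0, 7.5), a distance of √(2.2² + 0.3²) ≈ 2.2.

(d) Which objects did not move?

the green capsule and the orange cone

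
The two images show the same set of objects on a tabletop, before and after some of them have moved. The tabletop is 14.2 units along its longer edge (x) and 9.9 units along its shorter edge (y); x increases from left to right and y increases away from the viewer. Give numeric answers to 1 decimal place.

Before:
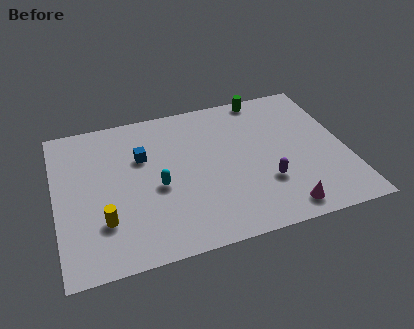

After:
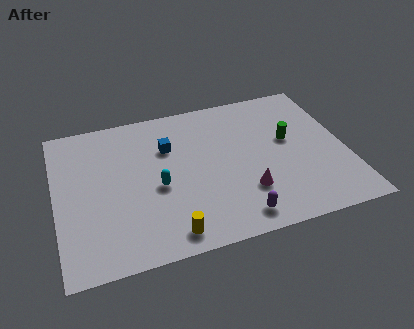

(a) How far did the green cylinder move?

3.5

The green cylinder moved from about (10.6, 9.1) to (11.5, 5.7), a distance of √(0.9² + 3.4²) ≈ 3.5.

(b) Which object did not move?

the cyan capsule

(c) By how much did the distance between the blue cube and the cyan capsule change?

+0.3

They were about 2.3 units apart before and 2.6 after — 0.3 units further apart.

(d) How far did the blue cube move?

1.3

The blue cube moved from about (4.3, 6.5) to (5.6, 6.8), a distance of √(1.3² + 0.3²) ≈ 1.3.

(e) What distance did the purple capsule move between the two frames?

2.4

The purple capsule was near (10.1, 3.1) before and (8.5, 1.3) after, so it travelled √(1.6² + 1.8²) ≈ 2.4 units.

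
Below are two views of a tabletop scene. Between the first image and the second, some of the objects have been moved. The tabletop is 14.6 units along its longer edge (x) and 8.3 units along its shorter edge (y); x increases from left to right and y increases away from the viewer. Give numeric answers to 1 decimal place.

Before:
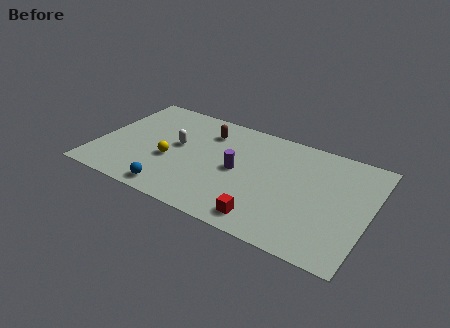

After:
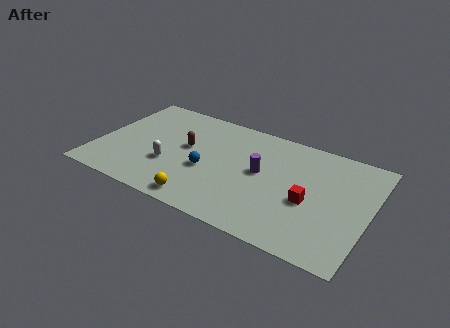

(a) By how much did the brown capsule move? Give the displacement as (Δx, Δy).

(-0.9, -1.7)

The brown capsule was at about (5.6, 6.4) and moved to about (4.7, 4.7).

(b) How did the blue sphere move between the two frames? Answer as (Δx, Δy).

(1.5, 2.4)

From the two frames, the blue sphere sits at roughly (4.5, 1.0) before and (6.0, 3.4) after.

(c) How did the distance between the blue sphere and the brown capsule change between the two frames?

-3.7

They were about 5.5 units apart before and 1.8 after — 3.7 units closer together.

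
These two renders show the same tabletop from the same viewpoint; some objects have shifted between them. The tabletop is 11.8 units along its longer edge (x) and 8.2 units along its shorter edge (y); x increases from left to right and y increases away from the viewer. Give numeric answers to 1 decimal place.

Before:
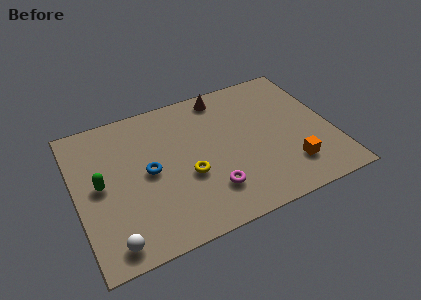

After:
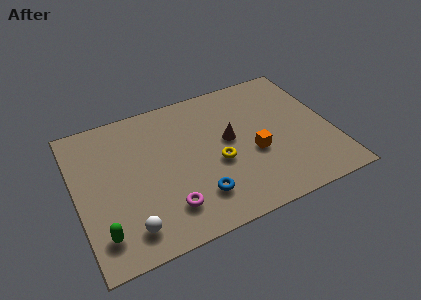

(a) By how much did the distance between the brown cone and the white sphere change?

-2.6

The distance was about 8.5 in the first image and 5.9 in the second, so they moved 2.6 units closer together.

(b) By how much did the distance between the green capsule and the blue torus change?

+2.2

Before: roughly 2.2 units apart; after: 4.4. That's 2.2 units further apart.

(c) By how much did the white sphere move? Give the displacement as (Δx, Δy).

(0.8, 0.4)

The white sphere was at about (1.3, 1.0) and moved to about (2.1, 1.4).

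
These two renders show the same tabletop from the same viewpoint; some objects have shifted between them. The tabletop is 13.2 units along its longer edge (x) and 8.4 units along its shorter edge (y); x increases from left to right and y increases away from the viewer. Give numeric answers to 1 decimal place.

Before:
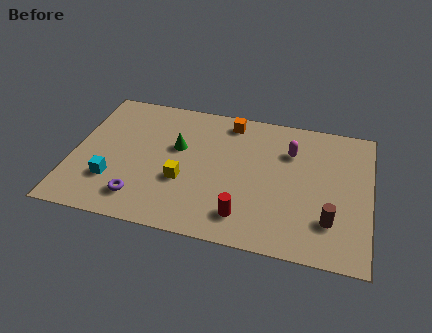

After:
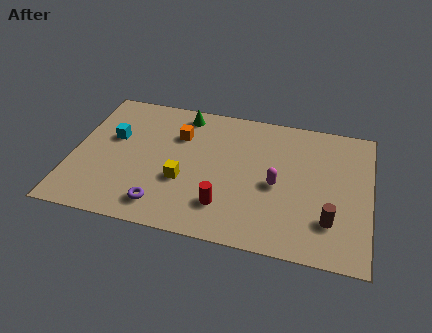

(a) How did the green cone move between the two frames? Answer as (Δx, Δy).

(0.1, 2.2)

From the two frames, the green cone sits at roughly (4.6, 5.1) before and (4.7, 7.3) after.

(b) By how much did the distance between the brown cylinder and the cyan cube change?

+0.6

Before: roughly 9.6 units apart; after: 10.2. That's 0.6 units further apart.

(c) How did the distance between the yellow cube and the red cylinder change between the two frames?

-1.0

Before: roughly 3.2 units apart; after: 2.2. That's 1.0 units closer together.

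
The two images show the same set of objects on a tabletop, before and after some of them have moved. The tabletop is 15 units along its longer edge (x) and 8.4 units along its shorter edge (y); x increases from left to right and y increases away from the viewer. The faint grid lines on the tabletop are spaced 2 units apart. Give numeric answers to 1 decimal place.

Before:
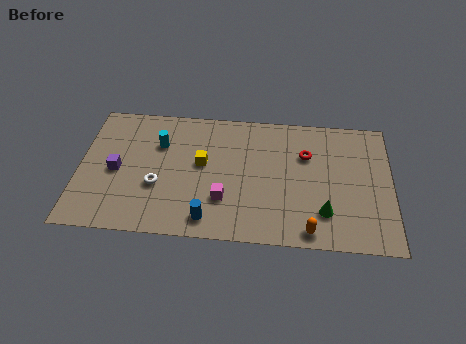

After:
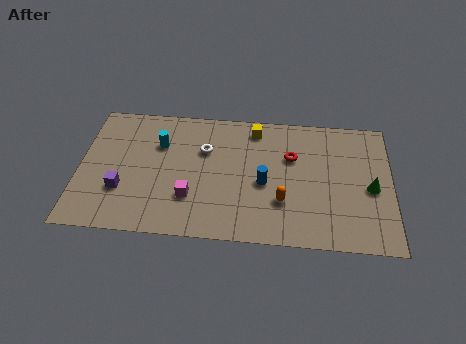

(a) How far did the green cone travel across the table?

2.8

From (11.8, 2.1) to (14.0, 3.8), the green cone covered √(2.2² + 1.7²) ≈ 2.8 units.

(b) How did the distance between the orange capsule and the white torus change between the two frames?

-2.8

Before: roughly 7.6 units apart; after: 4.8. That's 2.8 units closer together.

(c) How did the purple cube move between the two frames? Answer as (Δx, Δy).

(0.3, -1.2)

The purple cube was at about (1.8, 3.9) and moved to about (2.1, 2.7).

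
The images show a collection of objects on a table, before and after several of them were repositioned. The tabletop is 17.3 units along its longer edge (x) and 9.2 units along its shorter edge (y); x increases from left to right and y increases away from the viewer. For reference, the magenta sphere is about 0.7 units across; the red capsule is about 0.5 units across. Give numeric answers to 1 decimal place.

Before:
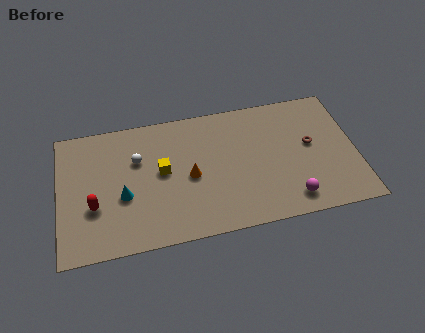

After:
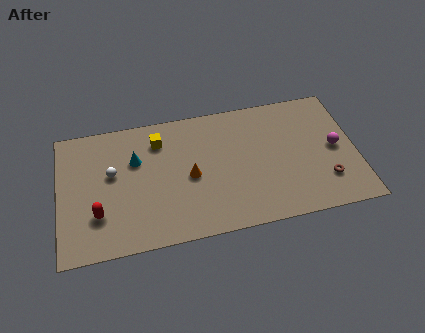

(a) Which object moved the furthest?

the magenta sphere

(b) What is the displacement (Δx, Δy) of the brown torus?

(0.7, -2.7)

The brown torus was at about (14.7, 5.1) and moved to about (15.4, 2.4).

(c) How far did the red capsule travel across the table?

0.6

The red capsule moved from about (2.0, 3.3) to (2.2, 2.7), a distance of √(0.2² + 0.6²) ≈ 0.6.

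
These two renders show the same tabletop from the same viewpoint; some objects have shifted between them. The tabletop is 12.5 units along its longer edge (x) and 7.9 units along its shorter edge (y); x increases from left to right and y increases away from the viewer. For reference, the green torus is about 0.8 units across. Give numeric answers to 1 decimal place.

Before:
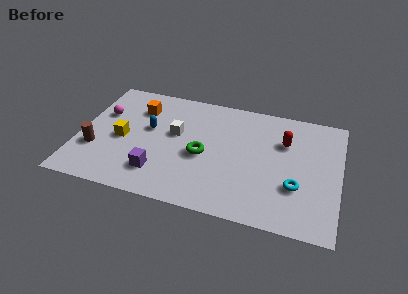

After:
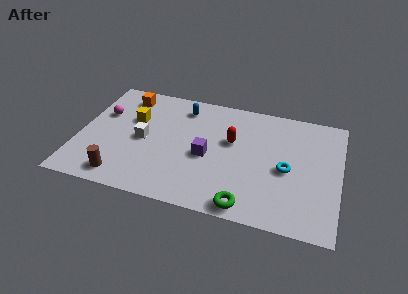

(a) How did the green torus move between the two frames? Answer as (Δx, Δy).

(2.3, -2.7)

The green torus was at about (6.0, 3.5) and moved to about (8.3, 0.8).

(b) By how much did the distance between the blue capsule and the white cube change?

+1.9

Before: roughly 1.3 units apart; after: 3.2. That's 1.9 units further apart.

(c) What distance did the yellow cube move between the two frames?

1.6

The yellow cube moved from about (2.1, 3.6) to (2.5, 5.1), a distance of √(0.4² + 1.5²) ≈ 1.6.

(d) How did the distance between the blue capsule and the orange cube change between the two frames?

+1.4

They were about 1.4 units apart before and 2.8 after — 1.4 units further apart.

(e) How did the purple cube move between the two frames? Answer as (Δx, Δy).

(2.2, 1.7)

From the two frames, the purple cube sits at roughly (4.0, 1.8) before and (6.2, 3.5) after.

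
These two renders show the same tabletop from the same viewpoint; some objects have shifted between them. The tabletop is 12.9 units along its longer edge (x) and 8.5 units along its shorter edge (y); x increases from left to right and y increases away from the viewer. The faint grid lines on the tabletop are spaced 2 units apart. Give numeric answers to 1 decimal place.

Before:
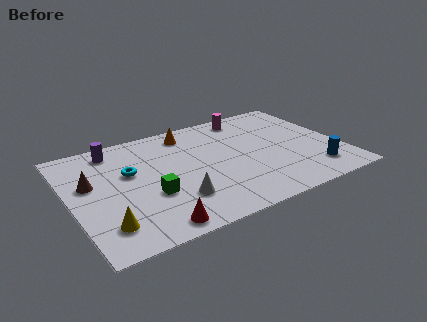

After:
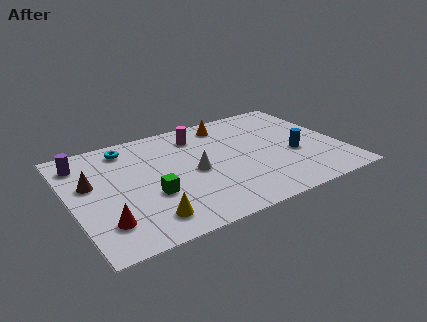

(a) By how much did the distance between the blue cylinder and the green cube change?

-0.8

They were about 7.8 units apart before and 7.0 after — 0.8 units closer together.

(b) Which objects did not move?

the green cube and the brown cone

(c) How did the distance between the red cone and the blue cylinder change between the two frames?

+1.5

The distance was about 7.9 in the first image and 9.4 in the second, so they moved 1.5 units further apart.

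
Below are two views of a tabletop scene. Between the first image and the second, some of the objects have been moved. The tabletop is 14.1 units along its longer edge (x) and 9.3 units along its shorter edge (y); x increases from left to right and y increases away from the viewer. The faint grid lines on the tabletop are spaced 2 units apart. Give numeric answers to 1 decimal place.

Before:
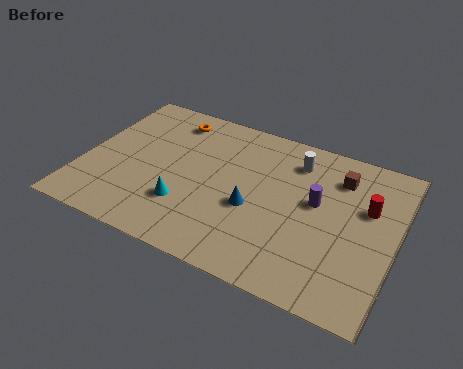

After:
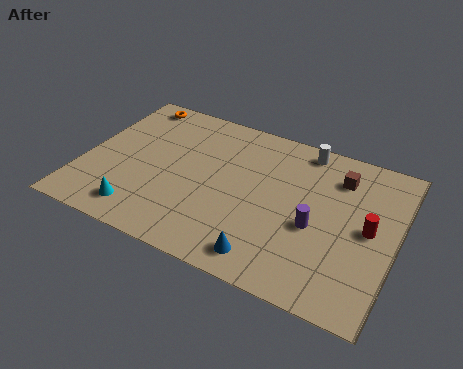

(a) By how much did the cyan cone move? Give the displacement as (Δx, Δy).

(-1.9, -1.2)

The cyan cone started near (4.9, 2.7) and ended near (3.0, 1.5).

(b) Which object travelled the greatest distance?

the blue cone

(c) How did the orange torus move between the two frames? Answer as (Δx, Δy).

(-1.9, 0.5)

The orange torus started near (3.5, 7.8) and ended near (1.6, 8.3).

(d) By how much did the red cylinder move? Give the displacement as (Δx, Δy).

(0.2, -1.2)

The red cylinder started near (12.7, 5.9) and ended near (12.9, 4.7).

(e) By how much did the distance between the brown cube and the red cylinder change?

+1.1

Before: roughly 1.9 units apart; after: 3.0. That's 1.1 units further apart.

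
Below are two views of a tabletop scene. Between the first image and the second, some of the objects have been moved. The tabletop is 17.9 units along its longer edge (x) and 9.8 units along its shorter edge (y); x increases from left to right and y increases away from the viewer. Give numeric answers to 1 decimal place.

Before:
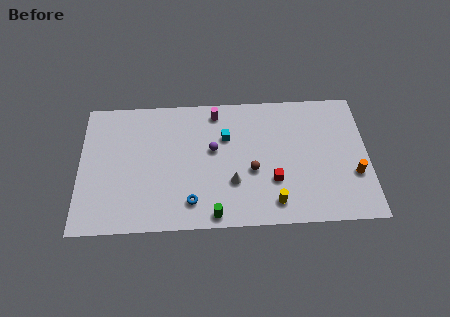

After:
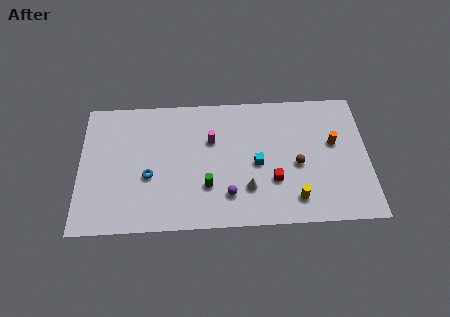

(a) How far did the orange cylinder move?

2.7

The orange cylinder moved from about (17.0, 3.4) to (15.8, 5.8), a distance of √(1.2² + 2.4²) ≈ 2.7.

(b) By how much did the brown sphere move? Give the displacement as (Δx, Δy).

(2.8, 0.3)

The brown sphere started near (10.7, 4.0) and ended near (13.5, 4.3).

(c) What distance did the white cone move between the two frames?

1.0

The white cone moved from about (9.5, 3.2) to (10.4, 2.7), a distance of √(0.9² + 0.5²) ≈ 1.0.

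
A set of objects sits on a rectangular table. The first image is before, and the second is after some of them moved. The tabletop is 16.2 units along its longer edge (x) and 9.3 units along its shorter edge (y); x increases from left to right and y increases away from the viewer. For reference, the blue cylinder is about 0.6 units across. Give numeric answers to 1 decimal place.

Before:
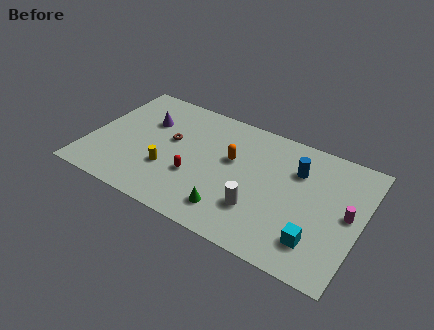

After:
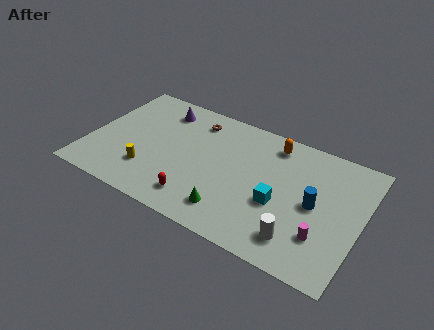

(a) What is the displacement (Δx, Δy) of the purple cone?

(0.7, 1.3)

From the two frames, the purple cone sits at roughly (3.1, 6.3) before and (3.8, 7.6) after.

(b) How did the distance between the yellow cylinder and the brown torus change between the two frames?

+3.2

They were about 2.3 units apart before and 5.5 after — 3.2 units further apart.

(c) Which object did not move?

the green cone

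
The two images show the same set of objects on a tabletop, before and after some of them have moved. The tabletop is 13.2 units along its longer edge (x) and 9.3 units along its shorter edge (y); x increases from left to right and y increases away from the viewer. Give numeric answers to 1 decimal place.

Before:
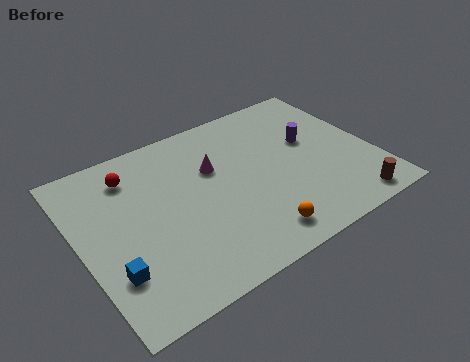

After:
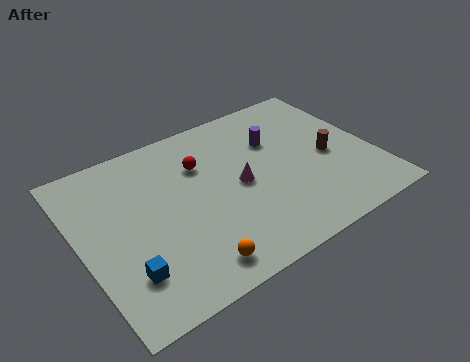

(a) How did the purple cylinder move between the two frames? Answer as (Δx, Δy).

(-1.5, 0.8)

From the two frames, the purple cylinder sits at roughly (10.6, 5.5) before and (9.1, 6.3) after.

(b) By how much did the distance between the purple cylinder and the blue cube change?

-1.4

They were about 9.9 units apart before and 8.5 after — 1.4 units closer together.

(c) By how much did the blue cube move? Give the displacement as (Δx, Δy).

(0.5, -0.3)

From the two frames, the blue cube sits at roughly (1.1, 2.6) before and (1.6, 2.3) after.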